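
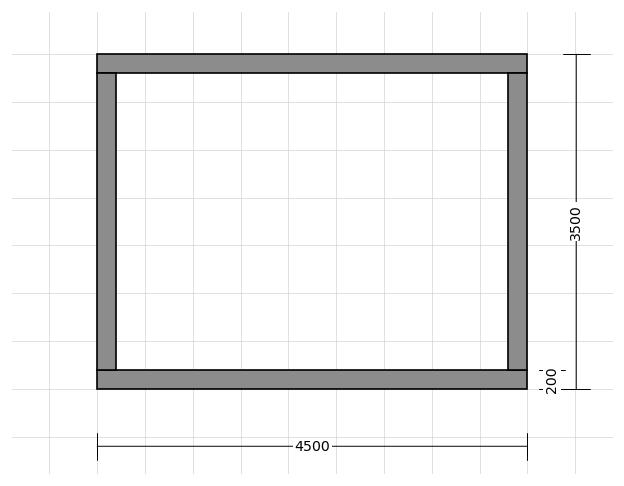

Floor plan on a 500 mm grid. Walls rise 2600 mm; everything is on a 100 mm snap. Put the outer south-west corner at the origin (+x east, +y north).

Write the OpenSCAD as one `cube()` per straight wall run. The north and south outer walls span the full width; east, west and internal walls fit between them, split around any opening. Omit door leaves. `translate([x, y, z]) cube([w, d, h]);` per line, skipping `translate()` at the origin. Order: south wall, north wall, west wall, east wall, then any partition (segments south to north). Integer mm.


cube([4500, 200, 2600]);
translate([0, 3300, 0]) cube([4500, 200, 2600]);
translate([0, 200, 0]) cube([200, 3100, 2600]);
translate([4300, 200, 0]) cube([200, 3100, 2600]);


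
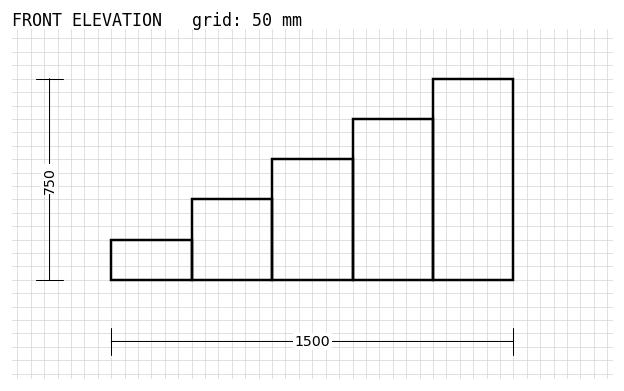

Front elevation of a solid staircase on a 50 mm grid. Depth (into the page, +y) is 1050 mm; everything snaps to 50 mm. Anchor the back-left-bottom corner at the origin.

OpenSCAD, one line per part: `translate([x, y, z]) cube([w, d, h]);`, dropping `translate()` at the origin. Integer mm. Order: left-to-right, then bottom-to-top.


cube([300, 1050, 150]);
translate([300, 0, 0]) cube([300, 1050, 300]);
translate([600, 0, 0]) cube([300, 1050, 450]);
translate([900, 0, 0]) cube([300, 1050, 600]);
translate([1200, 0, 0]) cube([300, 1050, 750]);


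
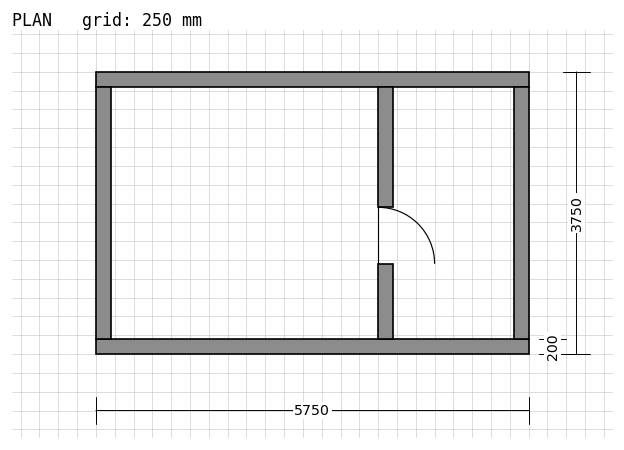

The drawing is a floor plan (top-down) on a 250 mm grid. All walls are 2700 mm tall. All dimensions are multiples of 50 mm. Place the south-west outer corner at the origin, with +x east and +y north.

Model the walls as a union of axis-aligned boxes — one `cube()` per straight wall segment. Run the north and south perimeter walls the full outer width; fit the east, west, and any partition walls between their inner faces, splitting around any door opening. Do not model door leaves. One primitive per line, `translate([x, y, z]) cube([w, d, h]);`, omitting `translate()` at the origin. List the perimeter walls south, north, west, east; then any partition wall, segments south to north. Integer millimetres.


cube([5750, 200, 2700]);
translate([0, 3550, 0]) cube([5750, 200, 2700]);
translate([0, 200, 0]) cube([200, 3350, 2700]);
translate([5550, 200, 0]) cube([200, 3350, 2700]);
translate([3750, 200, 0]) cube([200, 1000, 2700]);
translate([3750, 1950, 0]) cube([200, 1600, 2700]);


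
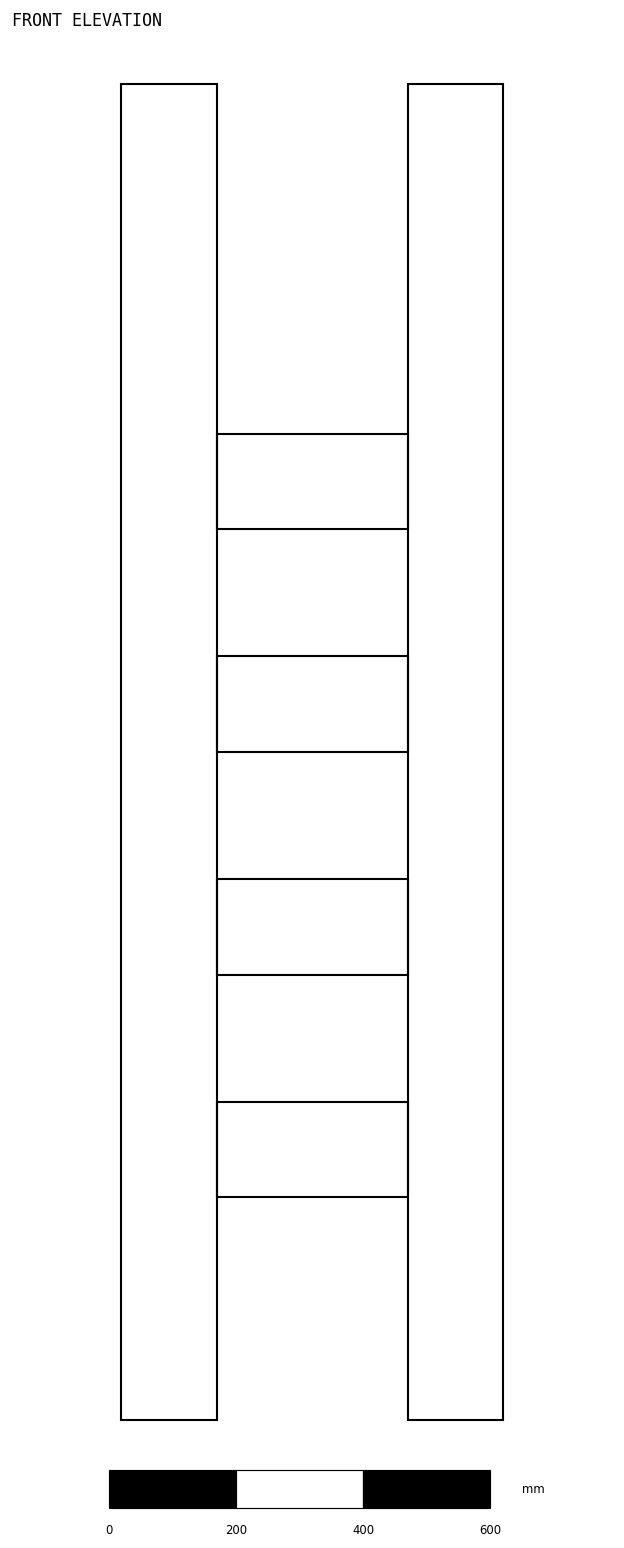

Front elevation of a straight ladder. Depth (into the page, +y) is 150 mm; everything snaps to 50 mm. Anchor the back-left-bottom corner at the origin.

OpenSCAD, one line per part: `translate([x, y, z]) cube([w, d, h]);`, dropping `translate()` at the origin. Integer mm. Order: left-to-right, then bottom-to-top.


cube([150, 150, 2100]);
translate([150, 0, 350]) cube([300, 150, 150]);
translate([150, 0, 700]) cube([300, 150, 150]);
translate([150, 0, 1050]) cube([300, 150, 150]);
translate([150, 0, 1400]) cube([300, 150, 150]);
translate([450, 0, 0]) cube([150, 150, 2100]);


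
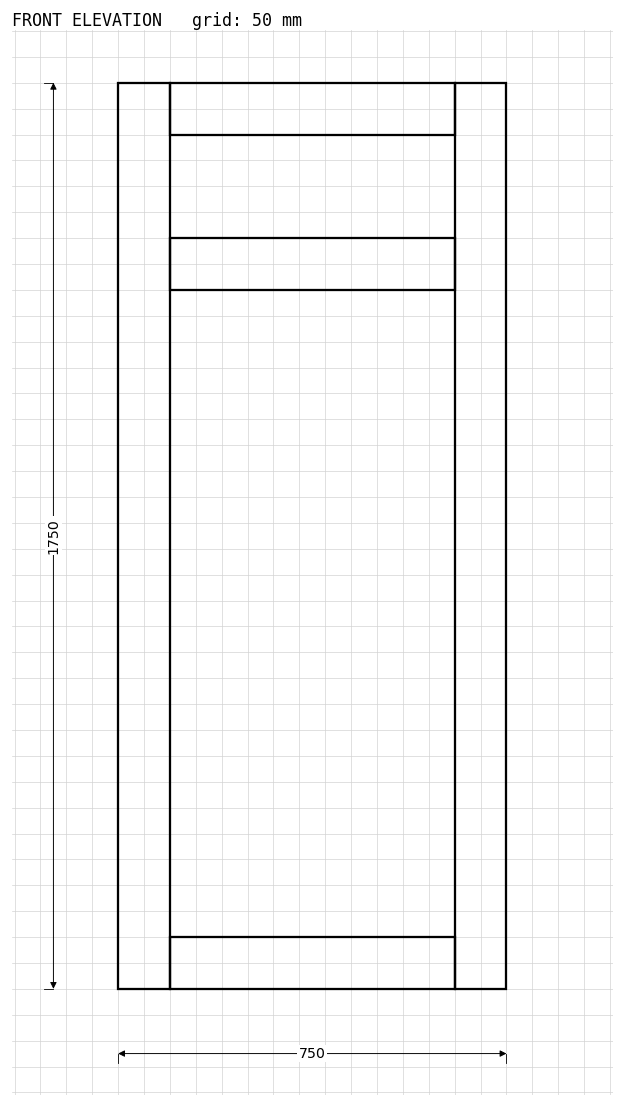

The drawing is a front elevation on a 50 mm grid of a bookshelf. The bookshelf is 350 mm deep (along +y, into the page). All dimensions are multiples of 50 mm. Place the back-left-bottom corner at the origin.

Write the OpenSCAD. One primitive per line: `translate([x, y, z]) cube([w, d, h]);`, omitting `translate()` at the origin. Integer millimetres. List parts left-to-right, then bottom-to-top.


cube([100, 350, 1750]);
translate([100, 0, 0]) cube([550, 350, 100]);
translate([100, 0, 1350]) cube([550, 350, 100]);
translate([100, 0, 1650]) cube([550, 350, 100]);
translate([650, 0, 0]) cube([100, 350, 1750]);


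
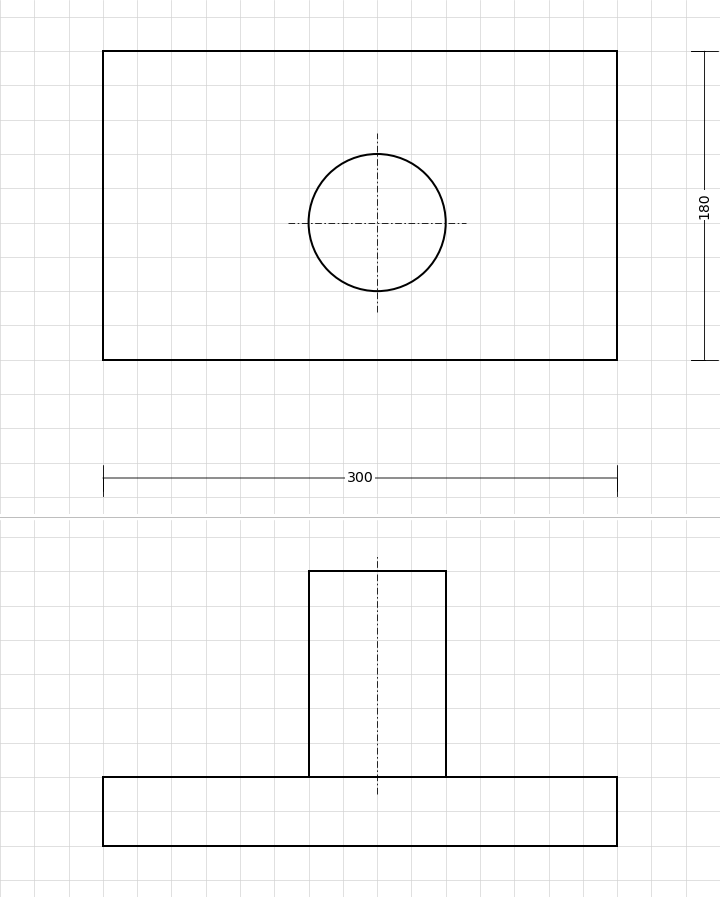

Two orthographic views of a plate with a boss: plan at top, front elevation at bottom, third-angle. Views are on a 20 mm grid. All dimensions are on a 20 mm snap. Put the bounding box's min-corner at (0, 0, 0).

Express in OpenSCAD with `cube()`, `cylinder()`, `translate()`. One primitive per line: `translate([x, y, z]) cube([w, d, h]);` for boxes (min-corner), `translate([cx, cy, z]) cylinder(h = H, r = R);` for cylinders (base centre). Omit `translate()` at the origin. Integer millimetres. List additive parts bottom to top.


cube([300, 180, 40]);
translate([160, 80, 40]) cylinder(h = 120, r = 40);


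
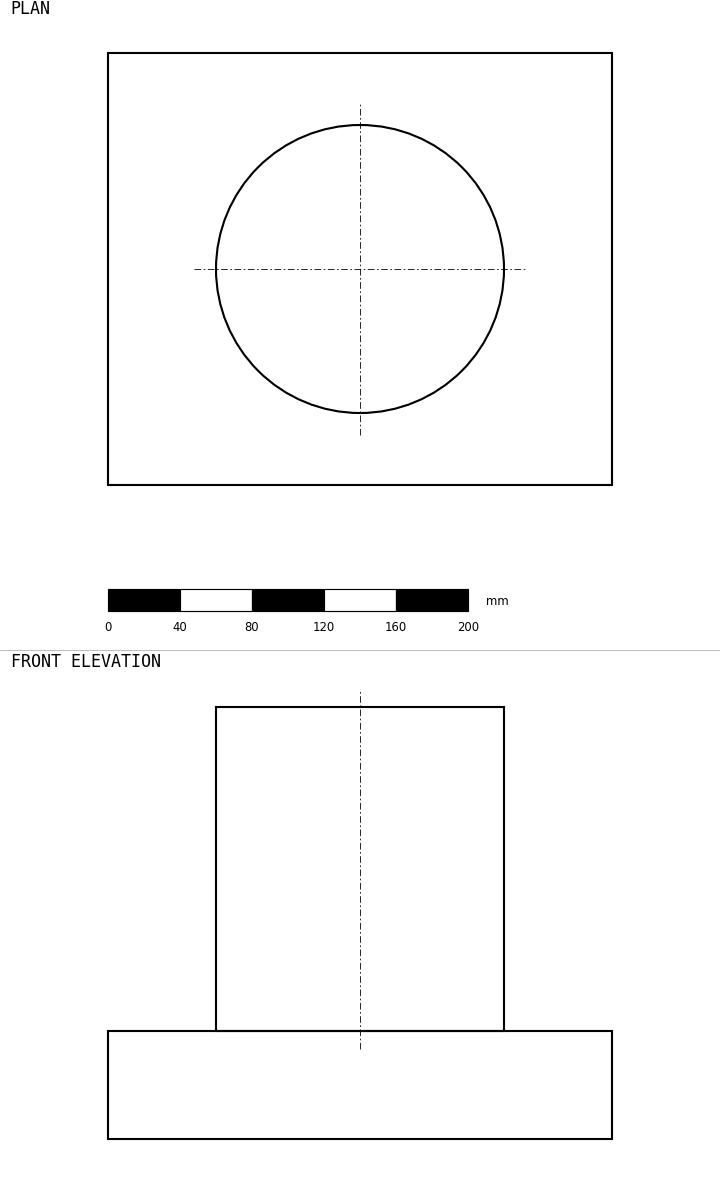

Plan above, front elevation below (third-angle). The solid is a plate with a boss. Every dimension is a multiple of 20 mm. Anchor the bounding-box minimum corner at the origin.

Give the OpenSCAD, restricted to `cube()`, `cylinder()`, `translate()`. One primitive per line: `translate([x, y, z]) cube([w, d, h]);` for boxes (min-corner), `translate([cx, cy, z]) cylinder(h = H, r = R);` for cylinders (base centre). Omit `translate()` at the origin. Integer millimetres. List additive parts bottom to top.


cube([280, 240, 60]);
translate([140, 120, 60]) cylinder(h = 180, r = 80);


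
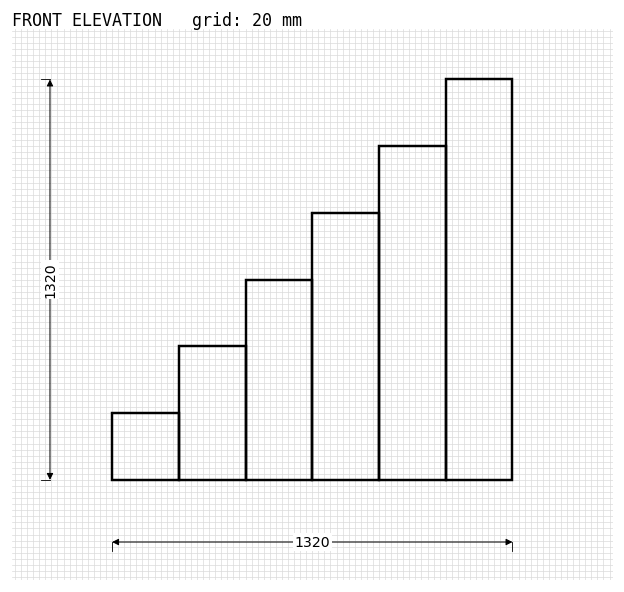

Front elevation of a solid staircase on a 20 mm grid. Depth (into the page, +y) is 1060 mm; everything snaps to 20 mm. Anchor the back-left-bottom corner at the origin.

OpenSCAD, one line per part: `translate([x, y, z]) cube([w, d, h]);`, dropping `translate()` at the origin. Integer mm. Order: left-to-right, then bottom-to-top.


cube([220, 1060, 220]);
translate([220, 0, 0]) cube([220, 1060, 440]);
translate([440, 0, 0]) cube([220, 1060, 660]);
translate([660, 0, 0]) cube([220, 1060, 880]);
translate([880, 0, 0]) cube([220, 1060, 1100]);
translate([1100, 0, 0]) cube([220, 1060, 1320]);


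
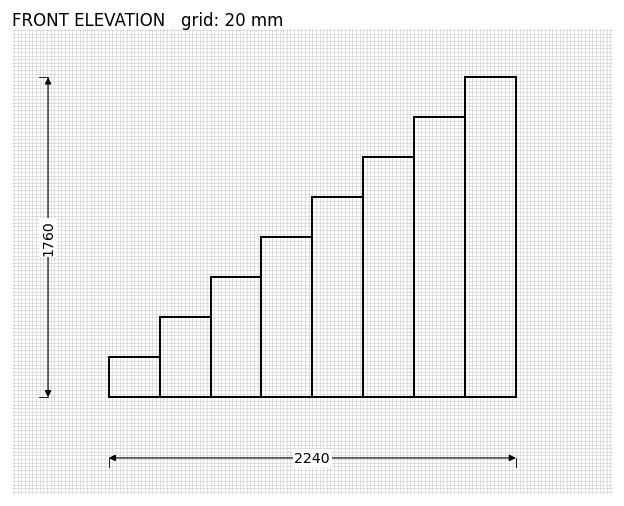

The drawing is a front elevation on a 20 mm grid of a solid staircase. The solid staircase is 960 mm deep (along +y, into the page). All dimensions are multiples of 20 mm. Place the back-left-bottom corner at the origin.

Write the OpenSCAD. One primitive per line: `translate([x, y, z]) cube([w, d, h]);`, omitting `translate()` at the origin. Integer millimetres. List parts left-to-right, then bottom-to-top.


cube([280, 960, 220]);
translate([280, 0, 0]) cube([280, 960, 440]);
translate([560, 0, 0]) cube([280, 960, 660]);
translate([840, 0, 0]) cube([280, 960, 880]);
translate([1120, 0, 0]) cube([280, 960, 1100]);
translate([1400, 0, 0]) cube([280, 960, 1320]);
translate([1680, 0, 0]) cube([280, 960, 1540]);
translate([1960, 0, 0]) cube([280, 960, 1760]);


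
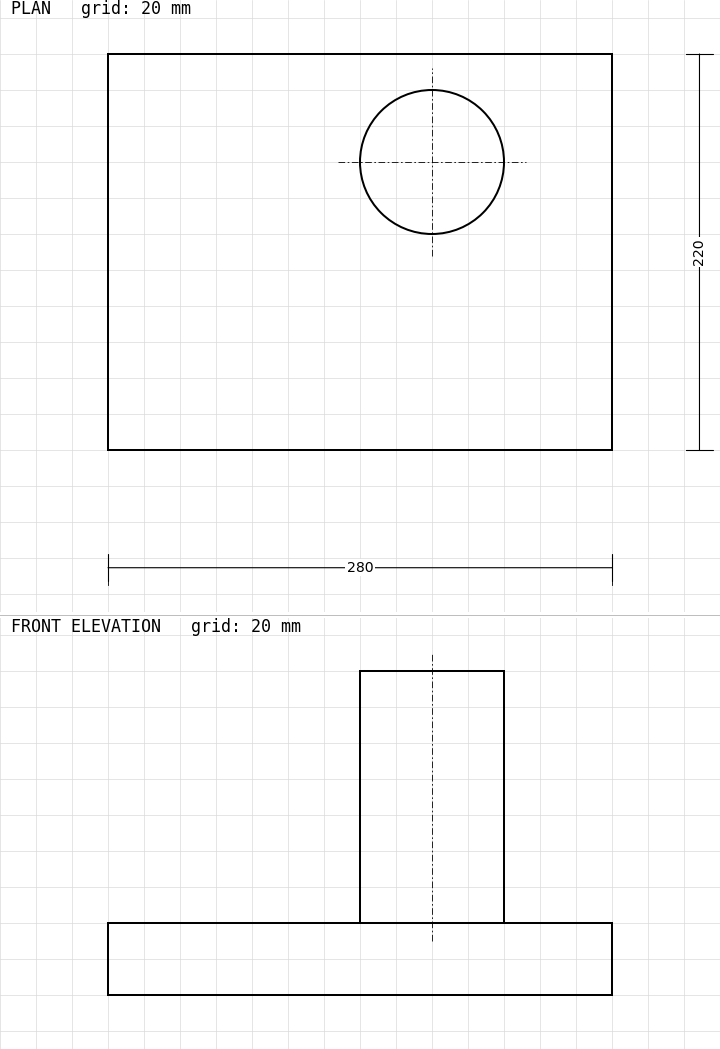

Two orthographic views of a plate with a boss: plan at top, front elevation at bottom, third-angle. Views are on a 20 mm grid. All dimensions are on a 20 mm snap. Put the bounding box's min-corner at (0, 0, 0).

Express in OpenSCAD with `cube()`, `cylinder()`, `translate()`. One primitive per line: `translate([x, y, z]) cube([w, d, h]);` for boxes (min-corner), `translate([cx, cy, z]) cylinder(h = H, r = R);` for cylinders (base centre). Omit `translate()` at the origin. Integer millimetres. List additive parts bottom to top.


cube([280, 220, 40]);
translate([180, 160, 40]) cylinder(h = 140, r = 40);


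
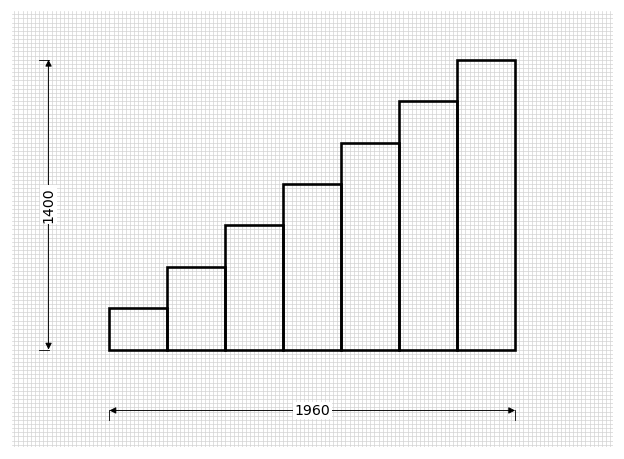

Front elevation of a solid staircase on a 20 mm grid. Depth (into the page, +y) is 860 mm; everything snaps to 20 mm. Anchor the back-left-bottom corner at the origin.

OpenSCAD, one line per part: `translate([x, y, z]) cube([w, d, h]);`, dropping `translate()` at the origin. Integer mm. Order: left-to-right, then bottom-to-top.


cube([280, 860, 200]);
translate([280, 0, 0]) cube([280, 860, 400]);
translate([560, 0, 0]) cube([280, 860, 600]);
translate([840, 0, 0]) cube([280, 860, 800]);
translate([1120, 0, 0]) cube([280, 860, 1000]);
translate([1400, 0, 0]) cube([280, 860, 1200]);
translate([1680, 0, 0]) cube([280, 860, 1400]);


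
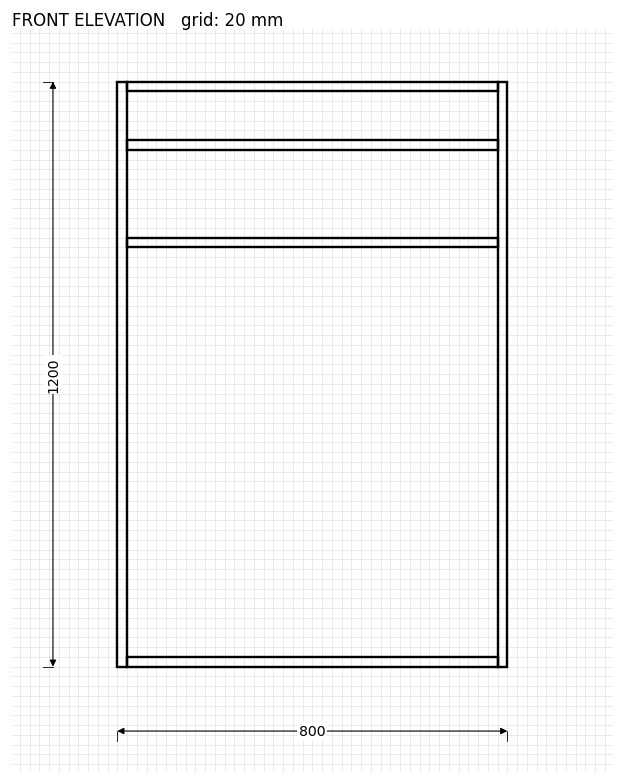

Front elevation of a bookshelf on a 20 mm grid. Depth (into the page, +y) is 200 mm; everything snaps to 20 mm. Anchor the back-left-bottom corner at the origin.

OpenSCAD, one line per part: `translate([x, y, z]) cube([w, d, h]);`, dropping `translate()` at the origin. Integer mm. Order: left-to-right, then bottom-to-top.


cube([20, 200, 1200]);
translate([20, 0, 0]) cube([760, 200, 20]);
translate([20, 0, 860]) cube([760, 200, 20]);
translate([20, 0, 1060]) cube([760, 200, 20]);
translate([20, 0, 1180]) cube([760, 200, 20]);
translate([780, 0, 0]) cube([20, 200, 1200]);


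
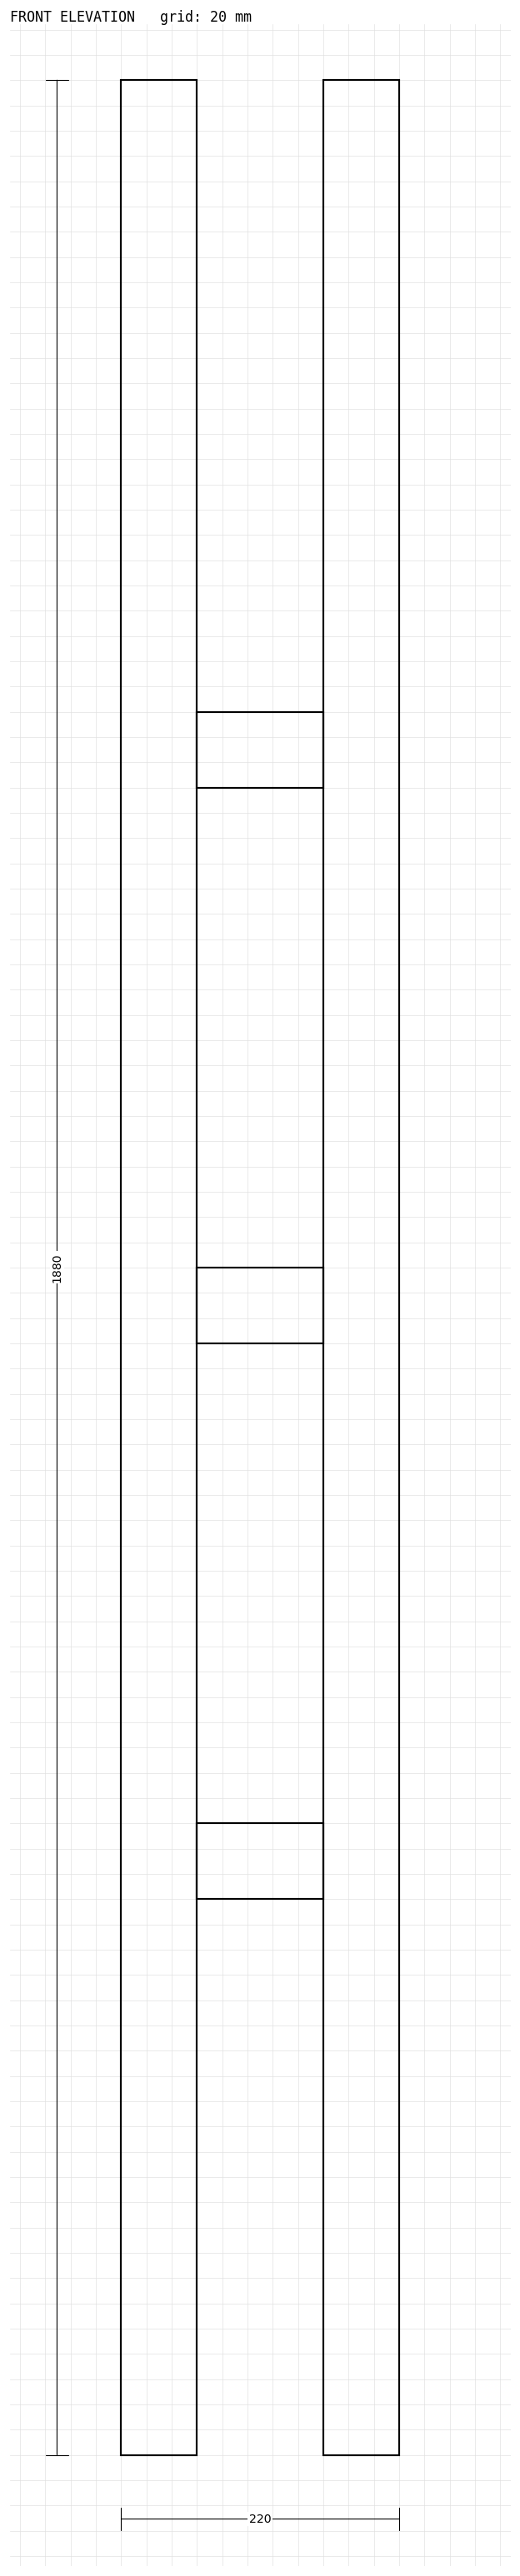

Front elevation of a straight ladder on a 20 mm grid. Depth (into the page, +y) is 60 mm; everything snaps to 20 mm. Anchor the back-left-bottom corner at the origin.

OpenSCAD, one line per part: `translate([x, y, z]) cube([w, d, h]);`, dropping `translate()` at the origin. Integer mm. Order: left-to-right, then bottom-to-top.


cube([60, 60, 1880]);
translate([60, 0, 440]) cube([100, 60, 60]);
translate([60, 0, 880]) cube([100, 60, 60]);
translate([60, 0, 1320]) cube([100, 60, 60]);
translate([160, 0, 0]) cube([60, 60, 1880]);


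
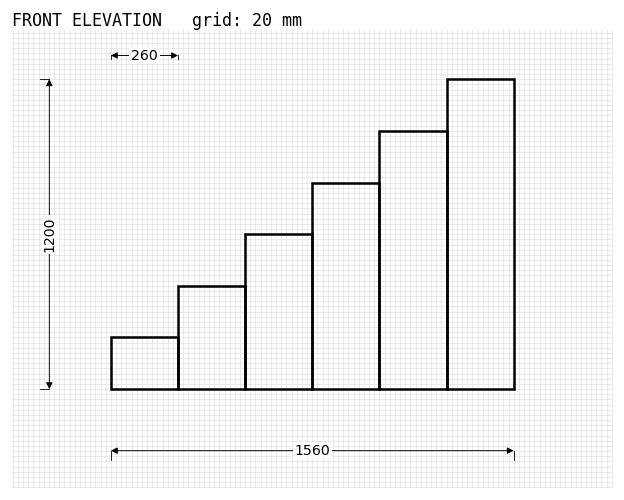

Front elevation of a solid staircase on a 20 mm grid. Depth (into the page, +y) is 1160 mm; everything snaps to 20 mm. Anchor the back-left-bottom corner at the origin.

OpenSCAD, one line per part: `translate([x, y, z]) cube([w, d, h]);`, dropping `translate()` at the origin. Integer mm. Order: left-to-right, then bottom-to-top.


cube([260, 1160, 200]);
translate([260, 0, 0]) cube([260, 1160, 400]);
translate([520, 0, 0]) cube([260, 1160, 600]);
translate([780, 0, 0]) cube([260, 1160, 800]);
translate([1040, 0, 0]) cube([260, 1160, 1000]);
translate([1300, 0, 0]) cube([260, 1160, 1200]);


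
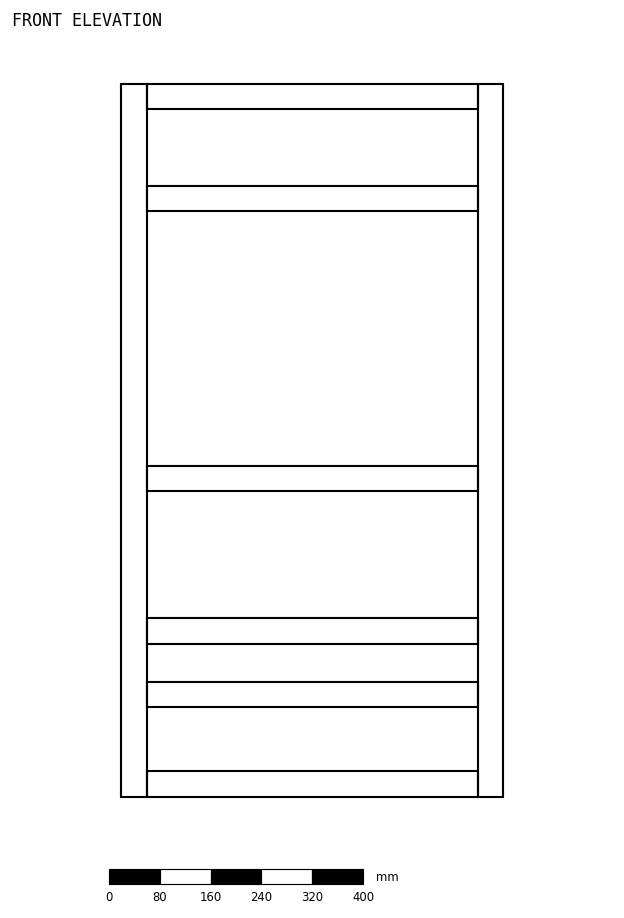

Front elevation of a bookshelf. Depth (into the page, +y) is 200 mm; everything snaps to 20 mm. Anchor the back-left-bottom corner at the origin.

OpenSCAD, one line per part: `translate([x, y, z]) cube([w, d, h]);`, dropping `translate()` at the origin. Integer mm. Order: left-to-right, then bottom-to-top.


cube([40, 200, 1120]);
translate([40, 0, 0]) cube([520, 200, 40]);
translate([40, 0, 140]) cube([520, 200, 40]);
translate([40, 0, 240]) cube([520, 200, 40]);
translate([40, 0, 480]) cube([520, 200, 40]);
translate([40, 0, 920]) cube([520, 200, 40]);
translate([40, 0, 1080]) cube([520, 200, 40]);
translate([560, 0, 0]) cube([40, 200, 1120]);


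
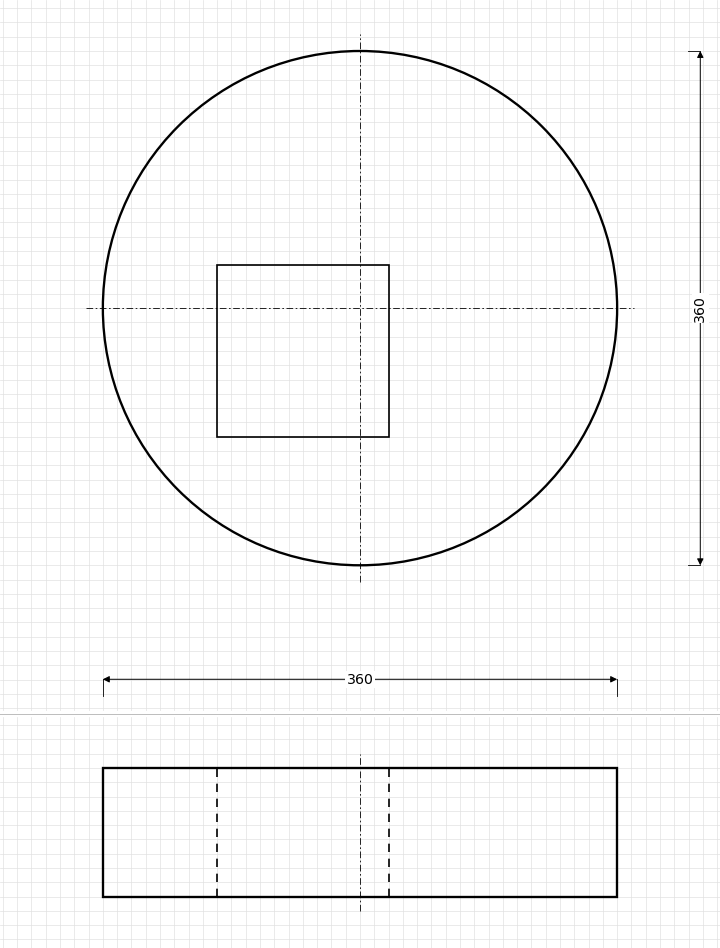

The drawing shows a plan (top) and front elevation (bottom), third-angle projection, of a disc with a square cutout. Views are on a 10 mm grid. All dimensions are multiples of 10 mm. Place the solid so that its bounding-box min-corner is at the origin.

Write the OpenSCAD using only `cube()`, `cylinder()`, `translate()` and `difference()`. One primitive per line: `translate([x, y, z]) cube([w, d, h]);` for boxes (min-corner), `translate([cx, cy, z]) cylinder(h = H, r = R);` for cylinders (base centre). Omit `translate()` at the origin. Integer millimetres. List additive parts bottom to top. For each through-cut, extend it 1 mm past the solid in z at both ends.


difference() {
  translate([180, 180, 0]) cylinder(h = 90, r = 180);
  translate([80, 90, -1]) cube([120, 120, 92]);
}


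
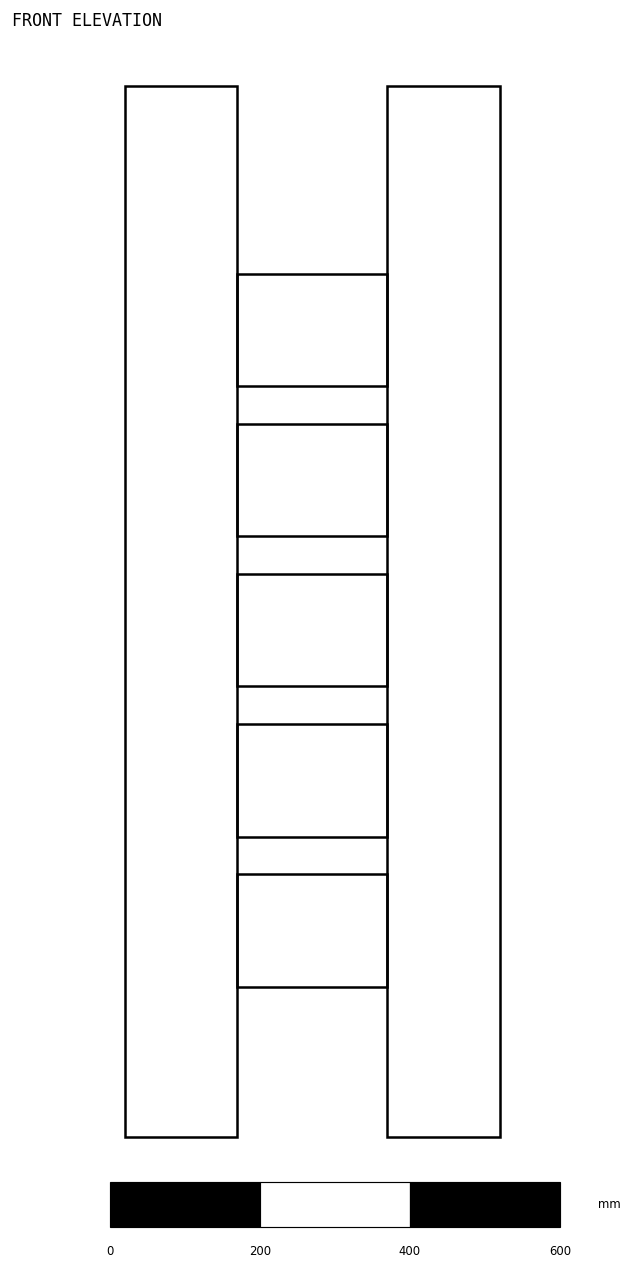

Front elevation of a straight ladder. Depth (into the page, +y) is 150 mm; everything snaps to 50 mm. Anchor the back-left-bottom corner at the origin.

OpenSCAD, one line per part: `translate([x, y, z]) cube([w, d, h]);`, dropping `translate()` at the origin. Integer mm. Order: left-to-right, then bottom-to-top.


cube([150, 150, 1400]);
translate([150, 0, 200]) cube([200, 150, 150]);
translate([150, 0, 400]) cube([200, 150, 150]);
translate([150, 0, 600]) cube([200, 150, 150]);
translate([150, 0, 800]) cube([200, 150, 150]);
translate([150, 0, 1000]) cube([200, 150, 150]);
translate([350, 0, 0]) cube([150, 150, 1400]);


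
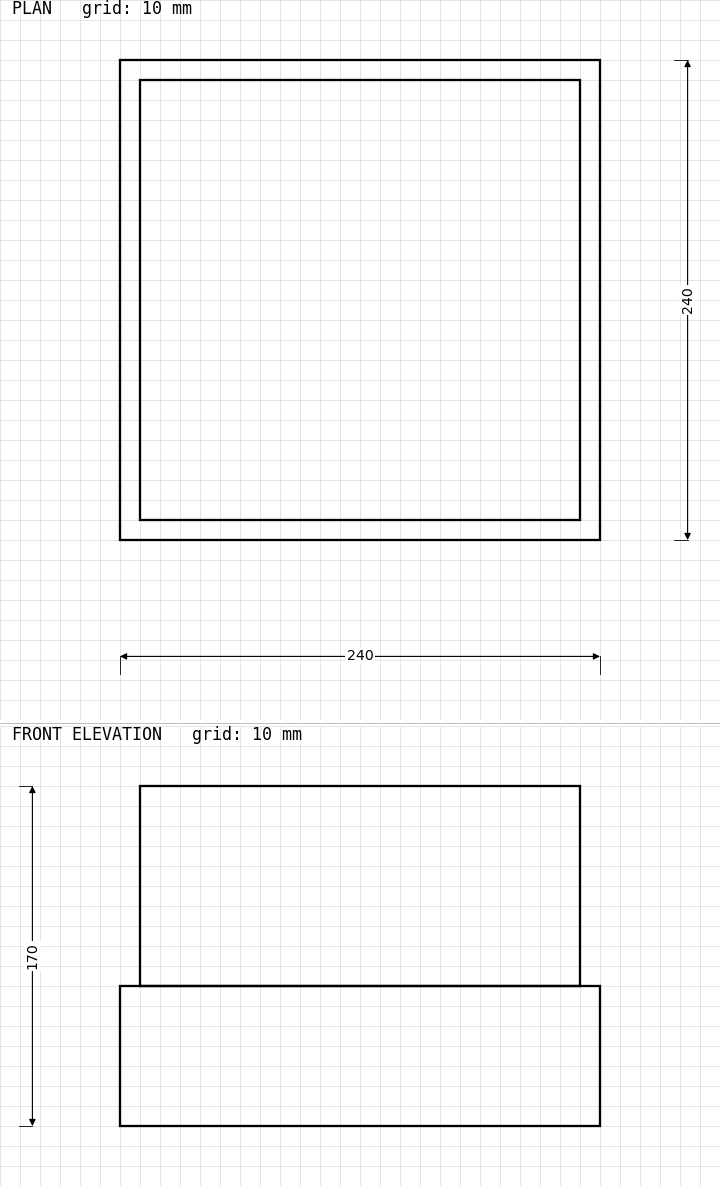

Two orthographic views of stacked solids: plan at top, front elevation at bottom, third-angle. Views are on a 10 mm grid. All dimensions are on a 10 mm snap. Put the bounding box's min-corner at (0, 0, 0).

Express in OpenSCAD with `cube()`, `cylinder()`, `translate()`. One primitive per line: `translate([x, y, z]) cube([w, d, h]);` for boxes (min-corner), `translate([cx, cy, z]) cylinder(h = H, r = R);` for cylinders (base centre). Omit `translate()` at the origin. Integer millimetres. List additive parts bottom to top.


cube([240, 240, 70]);
translate([10, 10, 70]) cube([220, 220, 100]);


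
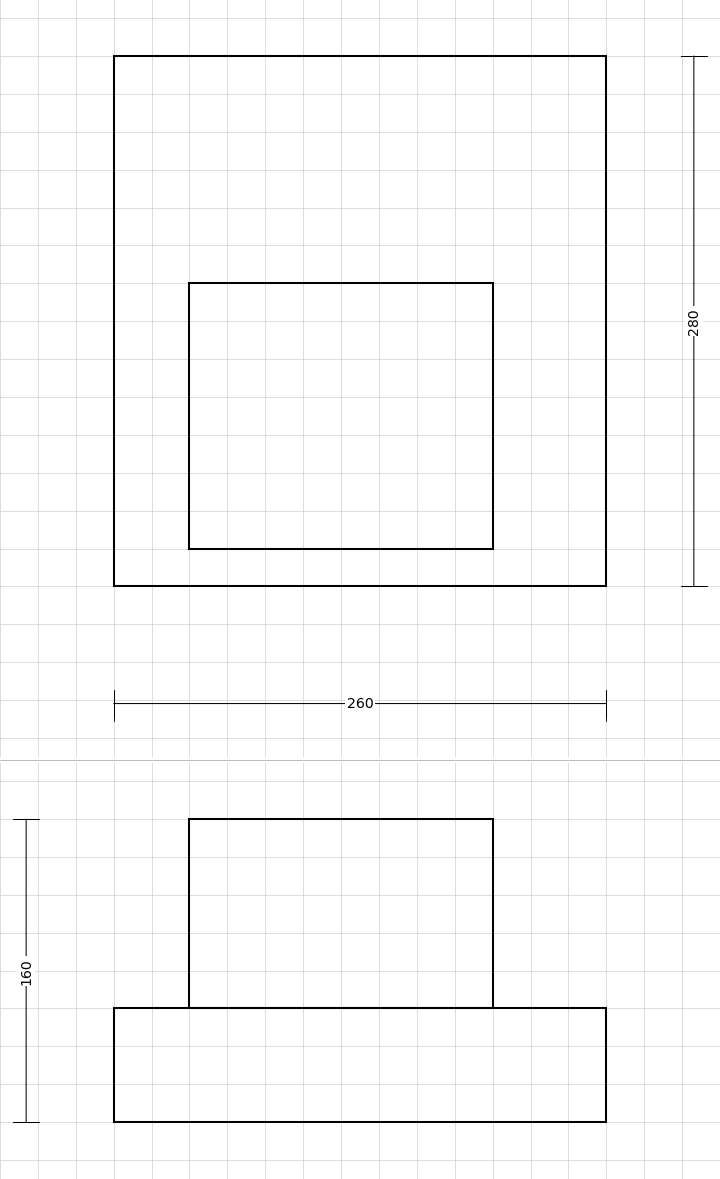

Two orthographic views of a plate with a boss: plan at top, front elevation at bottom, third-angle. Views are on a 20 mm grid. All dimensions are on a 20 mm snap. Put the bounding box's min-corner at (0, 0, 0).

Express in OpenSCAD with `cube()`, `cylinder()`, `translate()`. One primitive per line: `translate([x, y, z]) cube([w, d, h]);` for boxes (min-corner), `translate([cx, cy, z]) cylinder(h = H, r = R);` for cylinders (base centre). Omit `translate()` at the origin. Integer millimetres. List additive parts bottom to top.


cube([260, 280, 60]);
translate([40, 20, 60]) cube([160, 140, 100]);


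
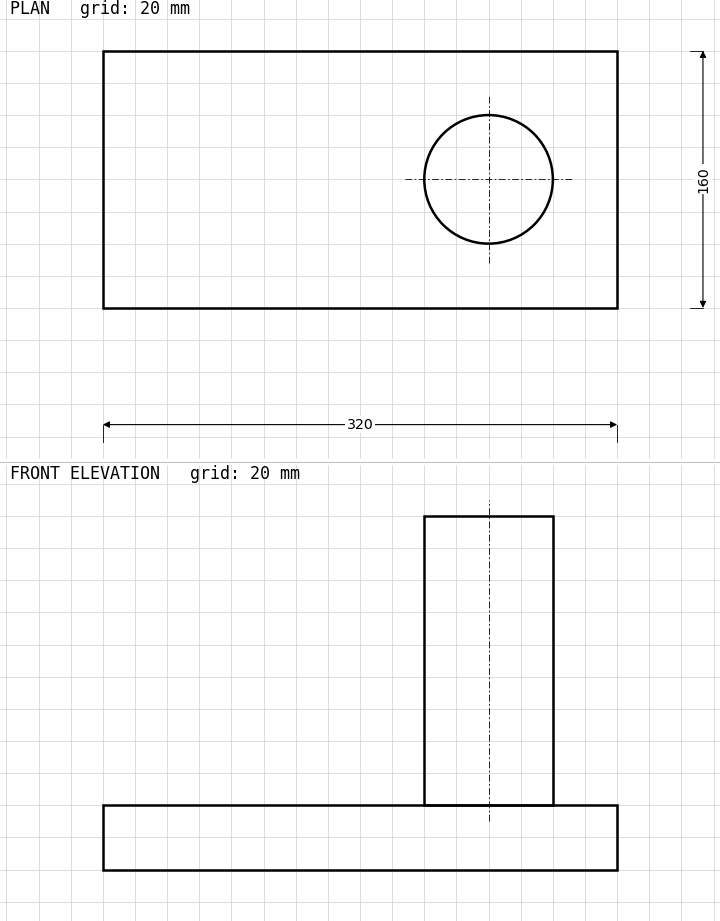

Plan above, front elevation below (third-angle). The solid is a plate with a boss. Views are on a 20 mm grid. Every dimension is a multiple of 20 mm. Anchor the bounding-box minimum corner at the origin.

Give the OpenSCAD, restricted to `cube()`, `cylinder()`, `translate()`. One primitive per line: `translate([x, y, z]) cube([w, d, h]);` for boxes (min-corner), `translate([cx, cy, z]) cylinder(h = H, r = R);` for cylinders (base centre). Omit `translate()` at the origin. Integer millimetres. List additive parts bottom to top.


cube([320, 160, 40]);
translate([240, 80, 40]) cylinder(h = 180, r = 40);


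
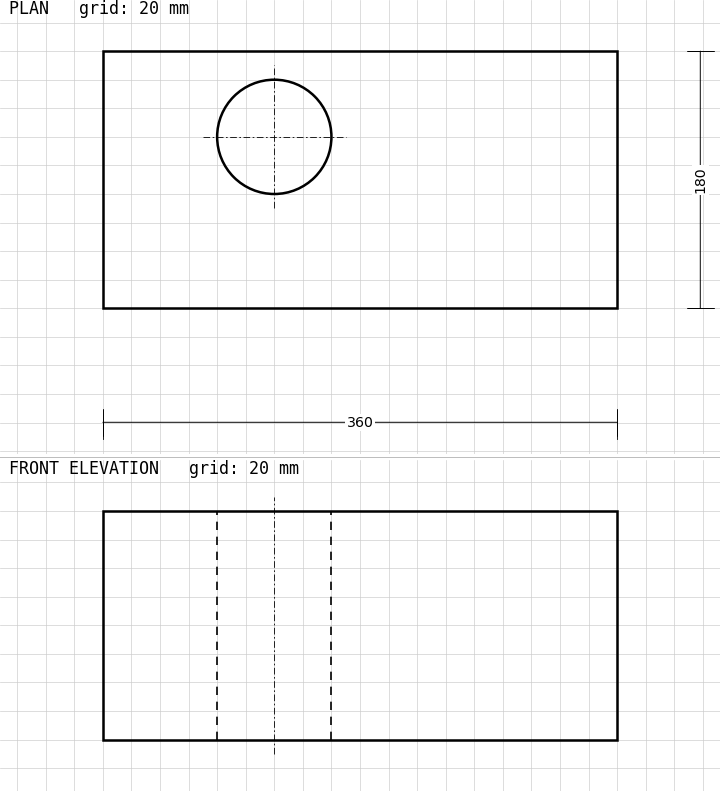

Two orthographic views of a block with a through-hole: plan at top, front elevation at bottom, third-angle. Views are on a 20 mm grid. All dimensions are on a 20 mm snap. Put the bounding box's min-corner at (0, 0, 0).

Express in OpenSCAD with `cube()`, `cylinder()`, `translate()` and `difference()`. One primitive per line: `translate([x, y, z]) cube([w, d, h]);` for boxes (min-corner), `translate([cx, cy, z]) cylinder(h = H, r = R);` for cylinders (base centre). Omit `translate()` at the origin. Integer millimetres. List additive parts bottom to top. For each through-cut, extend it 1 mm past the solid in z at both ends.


difference() {
  cube([360, 180, 160]);
  translate([120, 120, -1]) cylinder(h = 162, r = 40);
}


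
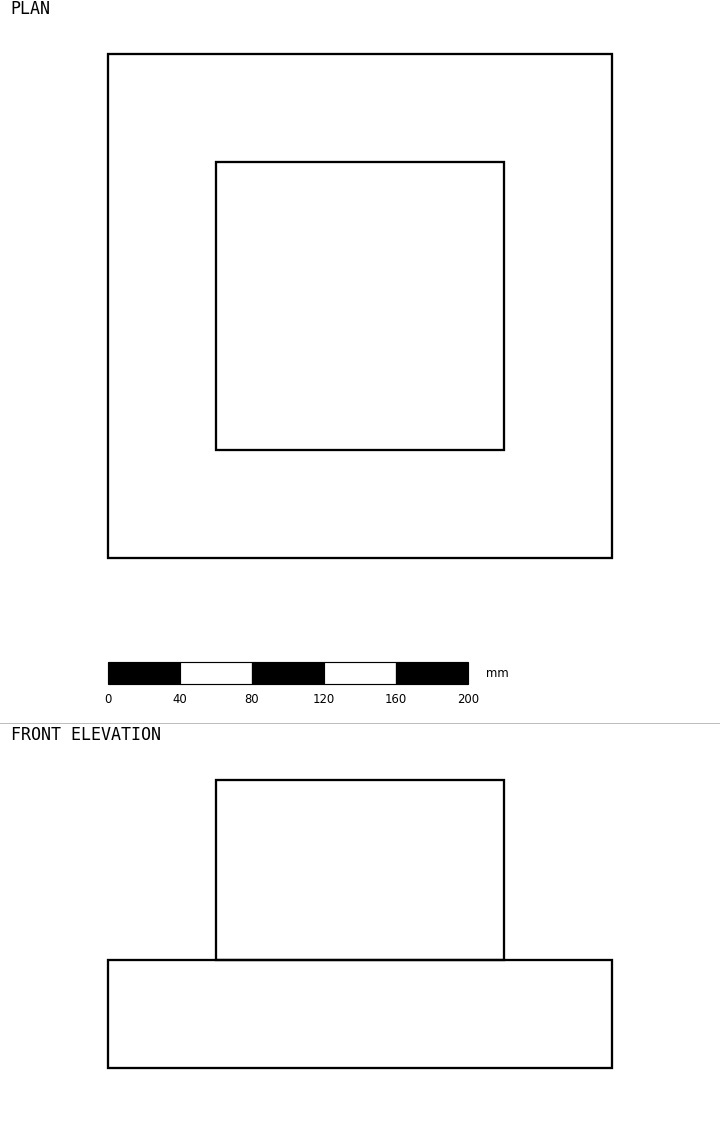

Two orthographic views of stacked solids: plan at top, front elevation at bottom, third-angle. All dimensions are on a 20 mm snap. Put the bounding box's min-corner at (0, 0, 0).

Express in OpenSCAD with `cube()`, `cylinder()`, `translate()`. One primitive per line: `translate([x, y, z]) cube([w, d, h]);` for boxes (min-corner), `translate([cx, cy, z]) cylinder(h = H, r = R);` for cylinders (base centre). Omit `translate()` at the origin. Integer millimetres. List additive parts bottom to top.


cube([280, 280, 60]);
translate([60, 60, 60]) cube([160, 160, 100]);


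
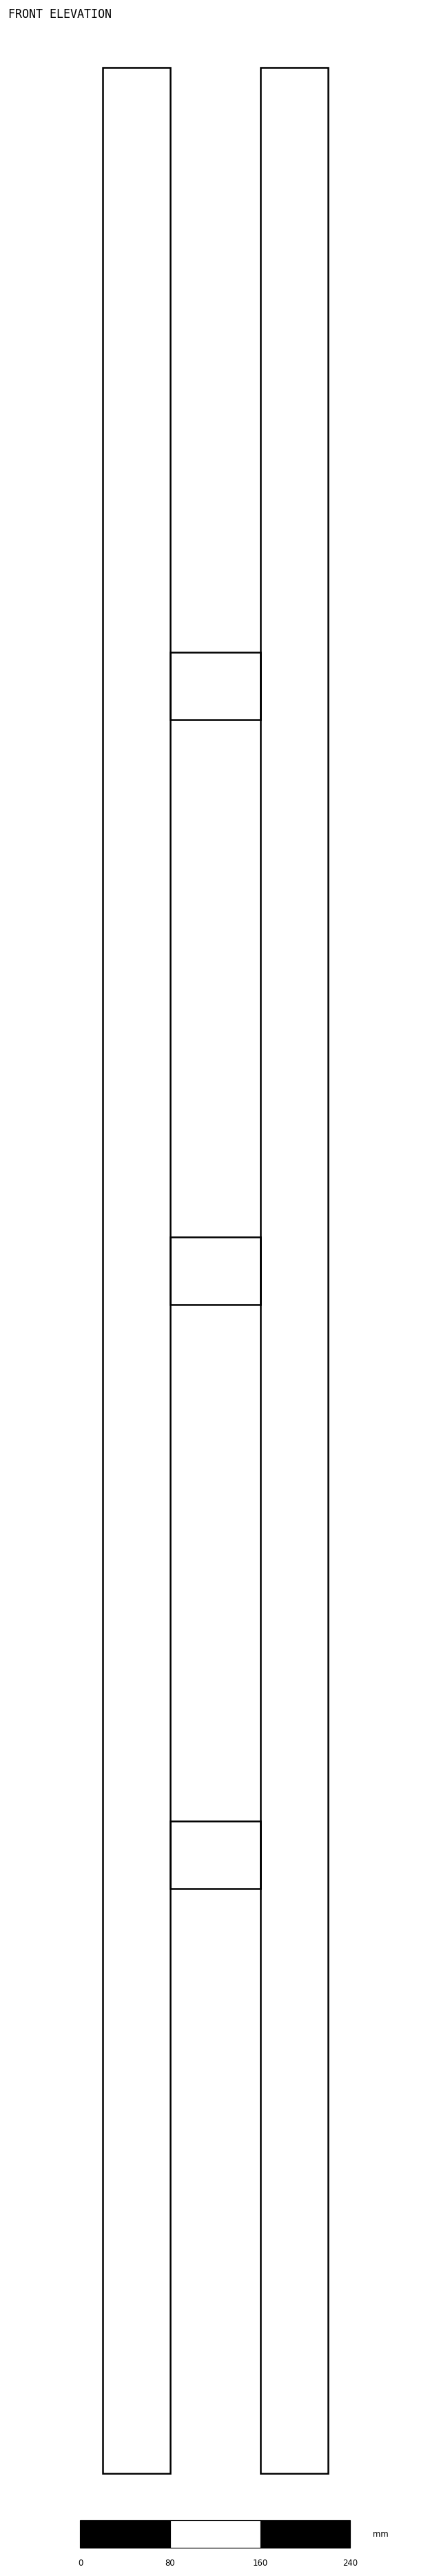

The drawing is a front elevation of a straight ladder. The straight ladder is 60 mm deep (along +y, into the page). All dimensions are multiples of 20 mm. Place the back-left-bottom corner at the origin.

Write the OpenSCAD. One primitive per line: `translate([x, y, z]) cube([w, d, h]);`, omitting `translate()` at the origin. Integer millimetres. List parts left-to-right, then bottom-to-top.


cube([60, 60, 2140]);
translate([60, 0, 520]) cube([80, 60, 60]);
translate([60, 0, 1040]) cube([80, 60, 60]);
translate([60, 0, 1560]) cube([80, 60, 60]);
translate([140, 0, 0]) cube([60, 60, 2140]);


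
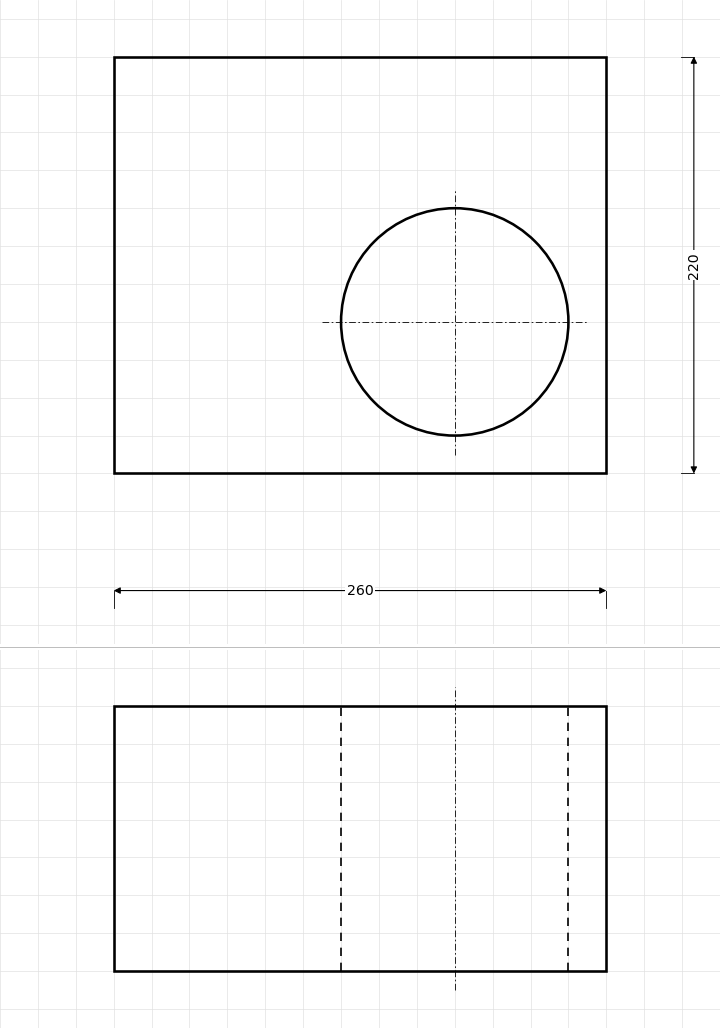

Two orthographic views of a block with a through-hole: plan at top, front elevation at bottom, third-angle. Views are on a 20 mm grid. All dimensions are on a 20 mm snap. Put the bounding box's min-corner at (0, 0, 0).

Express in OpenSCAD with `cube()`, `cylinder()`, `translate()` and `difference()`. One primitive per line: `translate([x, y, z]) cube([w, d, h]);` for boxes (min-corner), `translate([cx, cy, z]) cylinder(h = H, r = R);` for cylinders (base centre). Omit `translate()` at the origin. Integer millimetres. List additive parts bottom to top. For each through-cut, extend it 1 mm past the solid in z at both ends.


difference() {
  cube([260, 220, 140]);
  translate([180, 80, -1]) cylinder(h = 142, r = 60);
}


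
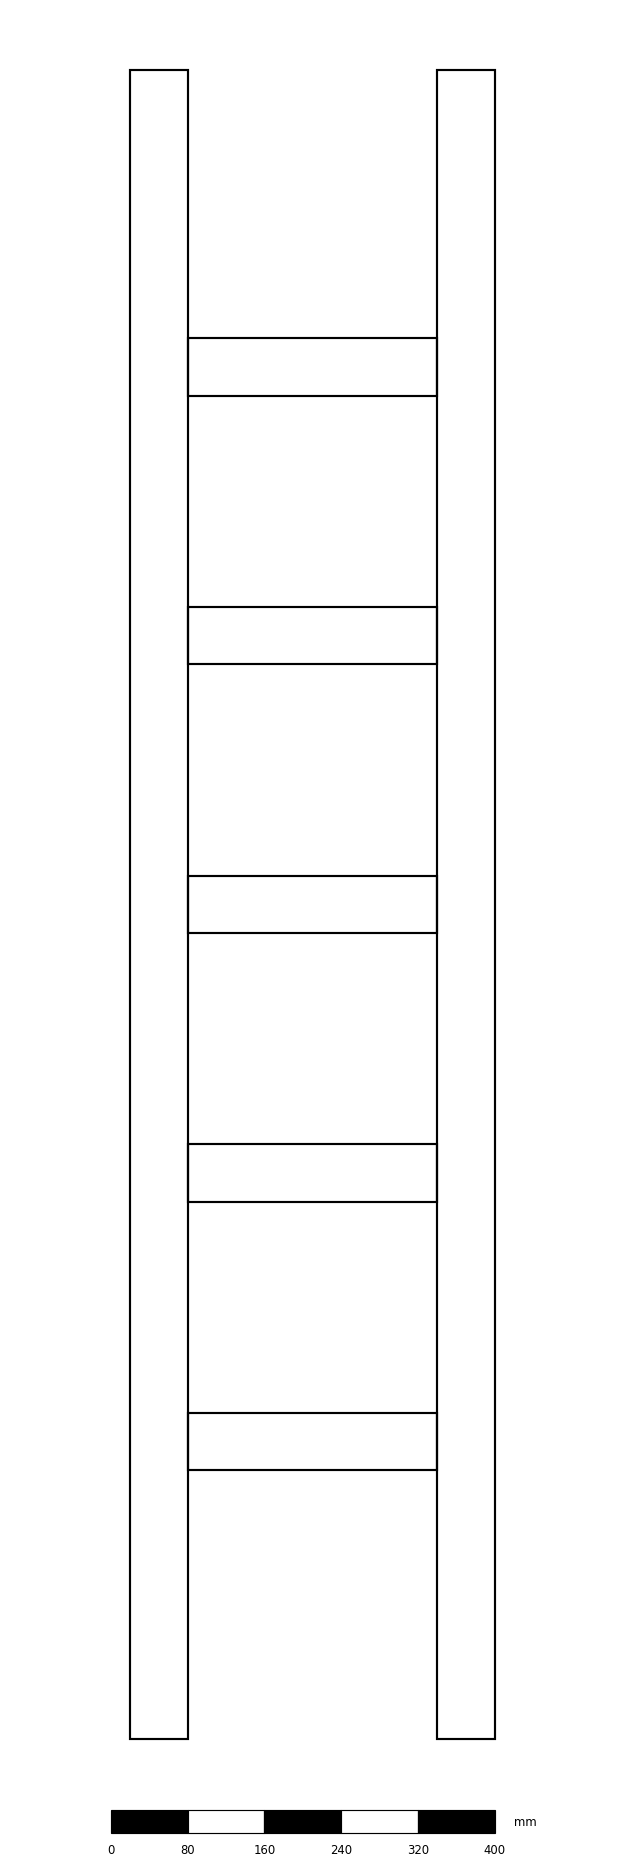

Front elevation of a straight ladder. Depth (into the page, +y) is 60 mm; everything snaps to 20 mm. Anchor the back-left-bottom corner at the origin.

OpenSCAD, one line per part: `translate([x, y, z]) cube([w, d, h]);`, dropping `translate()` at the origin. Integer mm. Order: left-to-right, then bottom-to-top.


cube([60, 60, 1740]);
translate([60, 0, 280]) cube([260, 60, 60]);
translate([60, 0, 560]) cube([260, 60, 60]);
translate([60, 0, 840]) cube([260, 60, 60]);
translate([60, 0, 1120]) cube([260, 60, 60]);
translate([60, 0, 1400]) cube([260, 60, 60]);
translate([320, 0, 0]) cube([60, 60, 1740]);


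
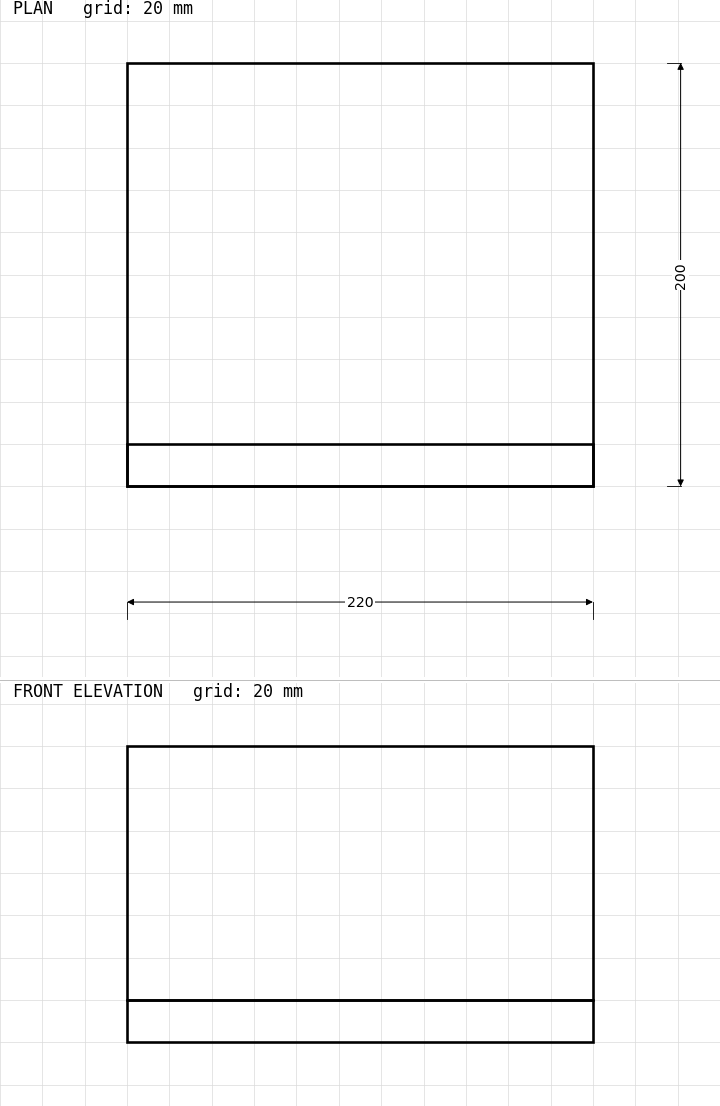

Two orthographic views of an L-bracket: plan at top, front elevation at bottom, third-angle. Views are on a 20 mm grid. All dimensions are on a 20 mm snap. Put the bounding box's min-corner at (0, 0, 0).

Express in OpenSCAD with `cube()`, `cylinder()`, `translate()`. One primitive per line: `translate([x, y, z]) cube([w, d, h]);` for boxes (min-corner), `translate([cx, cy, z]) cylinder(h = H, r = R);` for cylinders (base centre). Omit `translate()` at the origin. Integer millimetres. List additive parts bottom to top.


cube([220, 200, 20]);
translate([0, 0, 20]) cube([220, 20, 120]);


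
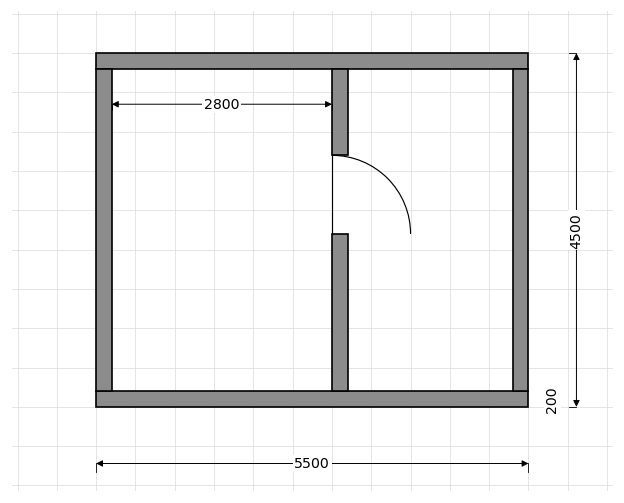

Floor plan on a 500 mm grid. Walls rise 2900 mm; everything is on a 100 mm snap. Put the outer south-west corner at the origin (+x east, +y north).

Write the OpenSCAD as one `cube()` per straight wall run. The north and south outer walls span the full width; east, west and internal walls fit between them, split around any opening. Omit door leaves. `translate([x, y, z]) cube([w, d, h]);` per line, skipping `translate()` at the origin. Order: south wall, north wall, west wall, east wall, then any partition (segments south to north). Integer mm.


cube([5500, 200, 2900]);
translate([0, 4300, 0]) cube([5500, 200, 2900]);
translate([0, 200, 0]) cube([200, 4100, 2900]);
translate([5300, 200, 0]) cube([200, 4100, 2900]);
translate([3000, 200, 0]) cube([200, 2000, 2900]);
translate([3000, 3200, 0]) cube([200, 1100, 2900]);


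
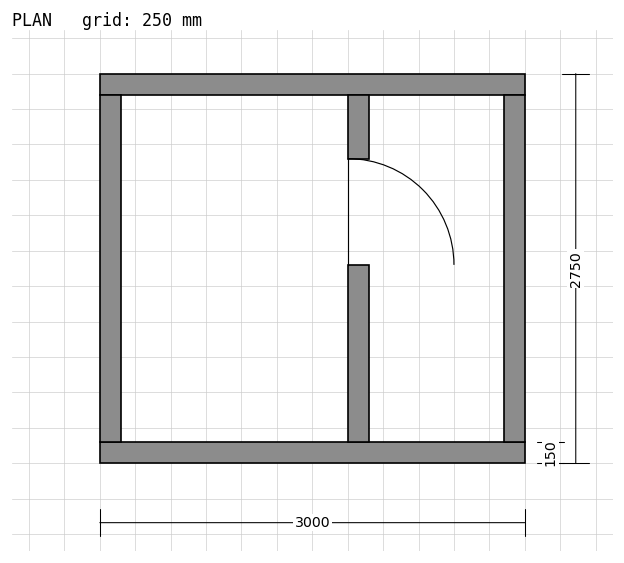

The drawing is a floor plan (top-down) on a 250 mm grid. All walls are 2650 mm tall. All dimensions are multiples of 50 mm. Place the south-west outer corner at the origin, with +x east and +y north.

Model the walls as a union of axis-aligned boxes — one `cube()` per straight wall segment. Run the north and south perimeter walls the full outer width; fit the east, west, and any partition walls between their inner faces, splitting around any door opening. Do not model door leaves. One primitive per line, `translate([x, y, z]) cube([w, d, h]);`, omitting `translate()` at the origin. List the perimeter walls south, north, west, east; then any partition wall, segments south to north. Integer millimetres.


cube([3000, 150, 2650]);
translate([0, 2600, 0]) cube([3000, 150, 2650]);
translate([0, 150, 0]) cube([150, 2450, 2650]);
translate([2850, 150, 0]) cube([150, 2450, 2650]);
translate([1750, 150, 0]) cube([150, 1250, 2650]);
translate([1750, 2150, 0]) cube([150, 450, 2650]);


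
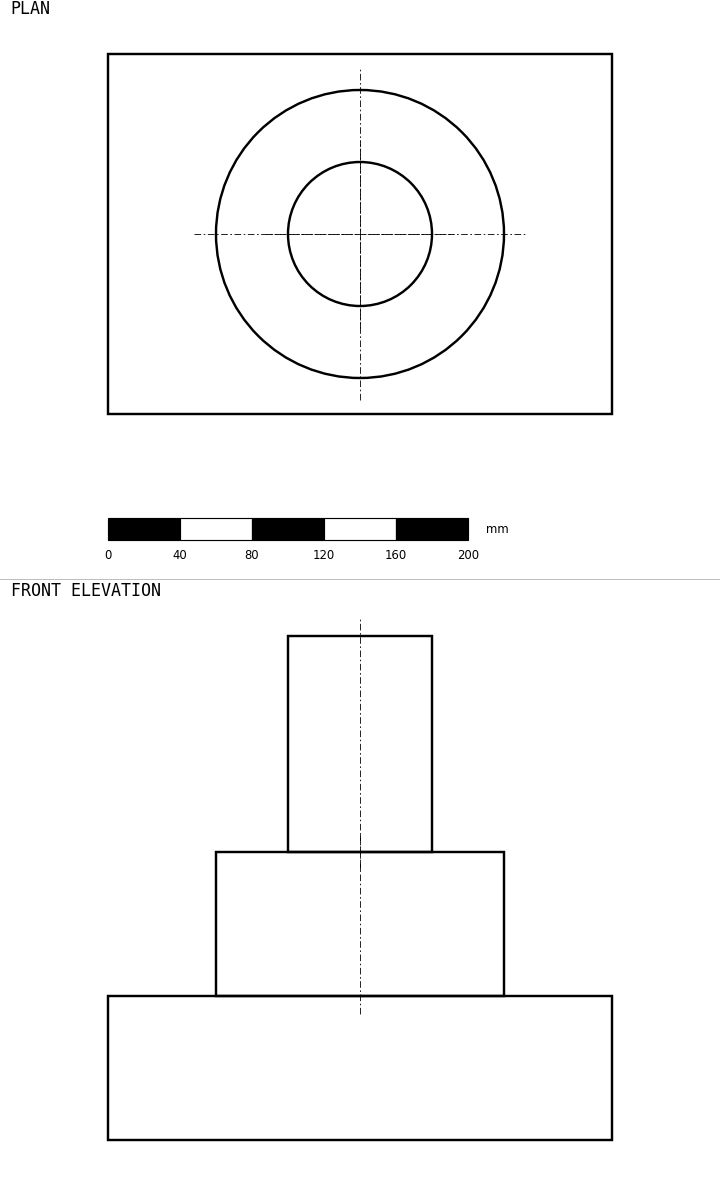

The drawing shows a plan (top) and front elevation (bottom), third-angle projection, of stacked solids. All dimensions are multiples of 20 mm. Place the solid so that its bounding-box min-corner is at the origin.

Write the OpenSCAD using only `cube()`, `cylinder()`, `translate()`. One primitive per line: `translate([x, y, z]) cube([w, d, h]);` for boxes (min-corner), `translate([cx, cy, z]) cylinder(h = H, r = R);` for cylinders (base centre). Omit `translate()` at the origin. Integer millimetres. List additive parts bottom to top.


cube([280, 200, 80]);
translate([140, 100, 80]) cylinder(h = 80, r = 80);
translate([140, 100, 160]) cylinder(h = 120, r = 40);


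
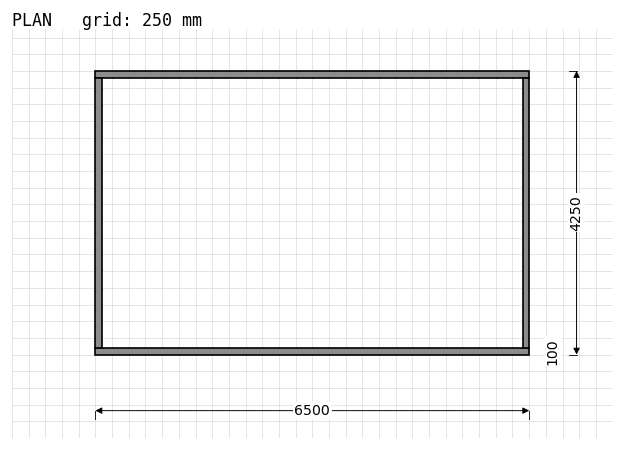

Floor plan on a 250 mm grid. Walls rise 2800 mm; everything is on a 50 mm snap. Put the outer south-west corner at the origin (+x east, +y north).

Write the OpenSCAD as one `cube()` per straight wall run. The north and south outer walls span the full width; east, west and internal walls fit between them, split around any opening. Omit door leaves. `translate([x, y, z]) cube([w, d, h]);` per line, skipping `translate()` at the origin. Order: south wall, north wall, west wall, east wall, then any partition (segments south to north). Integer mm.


cube([6500, 100, 2800]);
translate([0, 4150, 0]) cube([6500, 100, 2800]);
translate([0, 100, 0]) cube([100, 4050, 2800]);
translate([6400, 100, 0]) cube([100, 4050, 2800]);


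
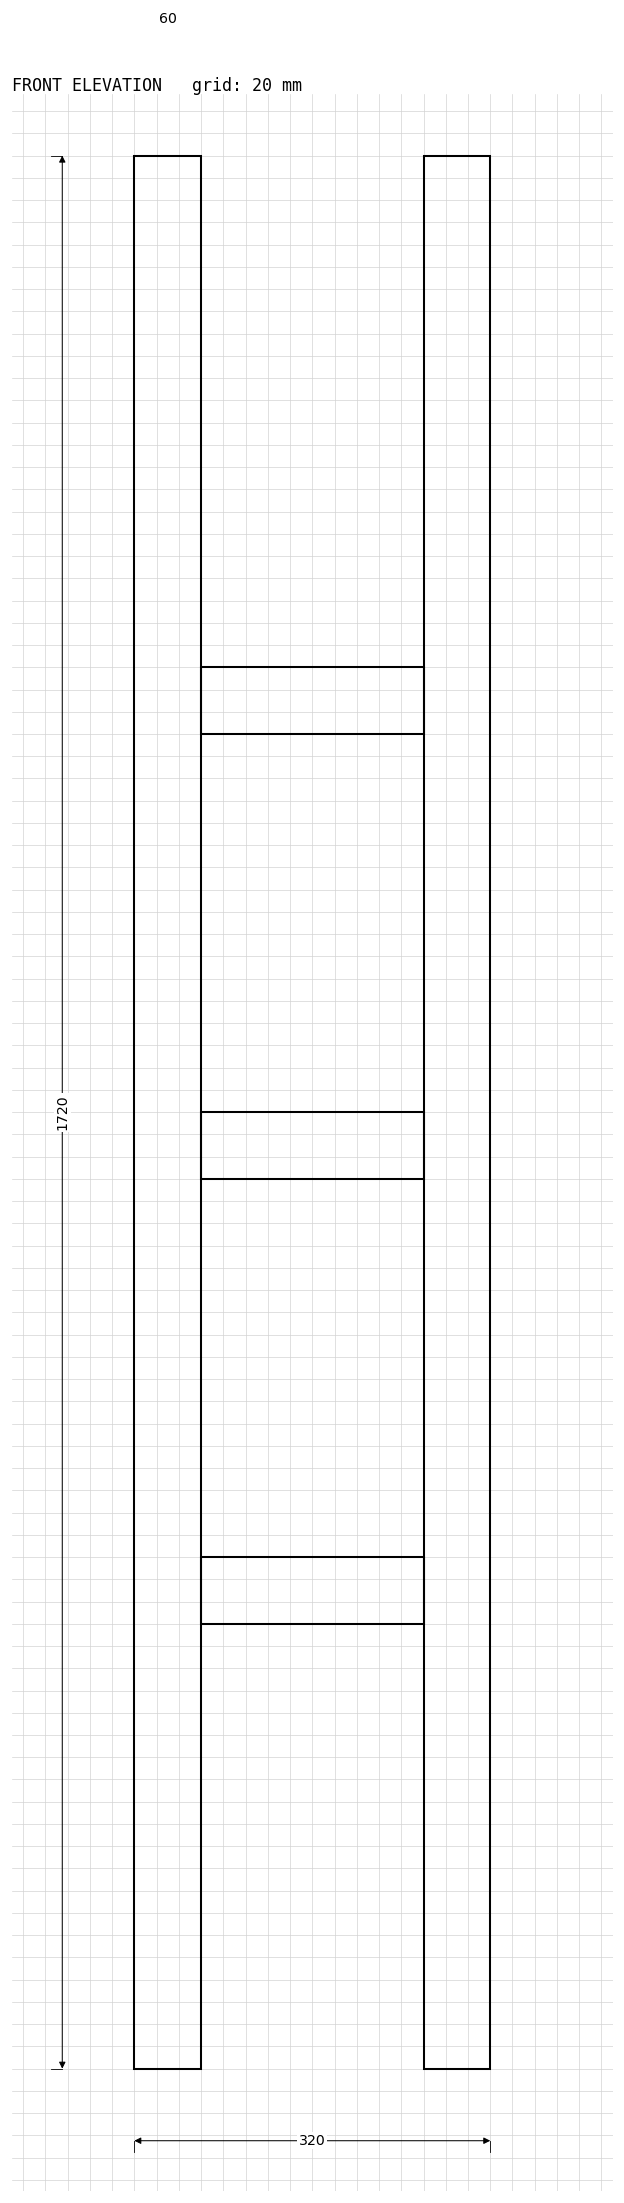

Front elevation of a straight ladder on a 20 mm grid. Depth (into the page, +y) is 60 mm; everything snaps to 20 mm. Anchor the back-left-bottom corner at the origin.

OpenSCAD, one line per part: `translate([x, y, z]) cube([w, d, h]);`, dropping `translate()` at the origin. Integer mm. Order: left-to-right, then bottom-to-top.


cube([60, 60, 1720]);
translate([60, 0, 400]) cube([200, 60, 60]);
translate([60, 0, 800]) cube([200, 60, 60]);
translate([60, 0, 1200]) cube([200, 60, 60]);
translate([260, 0, 0]) cube([60, 60, 1720]);


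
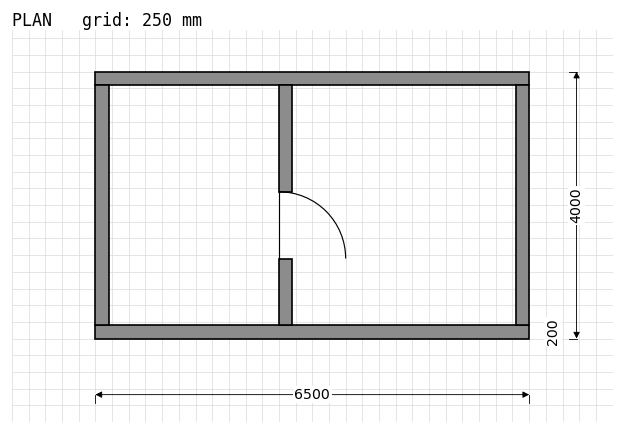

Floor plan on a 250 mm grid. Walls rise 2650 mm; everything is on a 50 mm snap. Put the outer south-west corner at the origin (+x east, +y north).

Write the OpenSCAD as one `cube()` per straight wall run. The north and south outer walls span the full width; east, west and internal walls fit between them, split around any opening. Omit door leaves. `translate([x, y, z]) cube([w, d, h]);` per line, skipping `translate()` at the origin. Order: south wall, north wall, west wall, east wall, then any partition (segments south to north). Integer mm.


cube([6500, 200, 2650]);
translate([0, 3800, 0]) cube([6500, 200, 2650]);
translate([0, 200, 0]) cube([200, 3600, 2650]);
translate([6300, 200, 0]) cube([200, 3600, 2650]);
translate([2750, 200, 0]) cube([200, 1000, 2650]);
translate([2750, 2200, 0]) cube([200, 1600, 2650]);


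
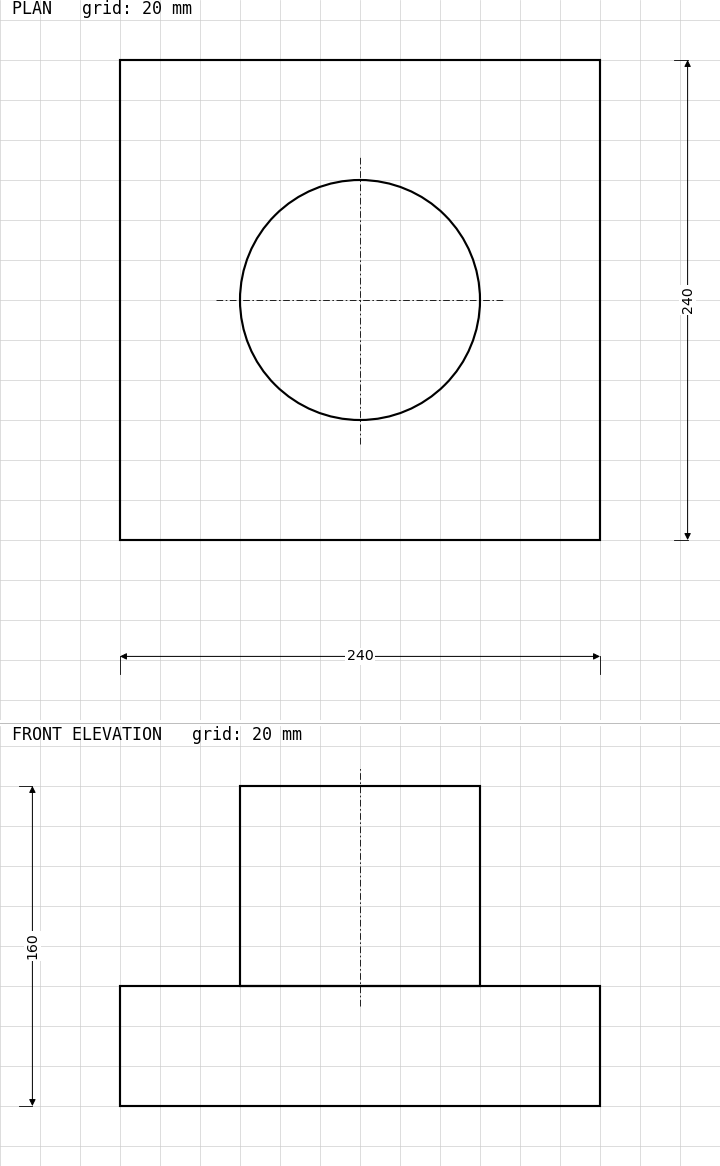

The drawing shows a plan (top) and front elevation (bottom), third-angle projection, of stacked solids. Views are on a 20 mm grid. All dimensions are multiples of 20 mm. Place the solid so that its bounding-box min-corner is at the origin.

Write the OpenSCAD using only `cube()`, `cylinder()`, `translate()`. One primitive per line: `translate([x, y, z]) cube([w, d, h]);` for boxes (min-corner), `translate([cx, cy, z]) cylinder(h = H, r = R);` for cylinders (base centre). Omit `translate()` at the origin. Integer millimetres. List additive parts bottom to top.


cube([240, 240, 60]);
translate([120, 120, 60]) cylinder(h = 100, r = 60);


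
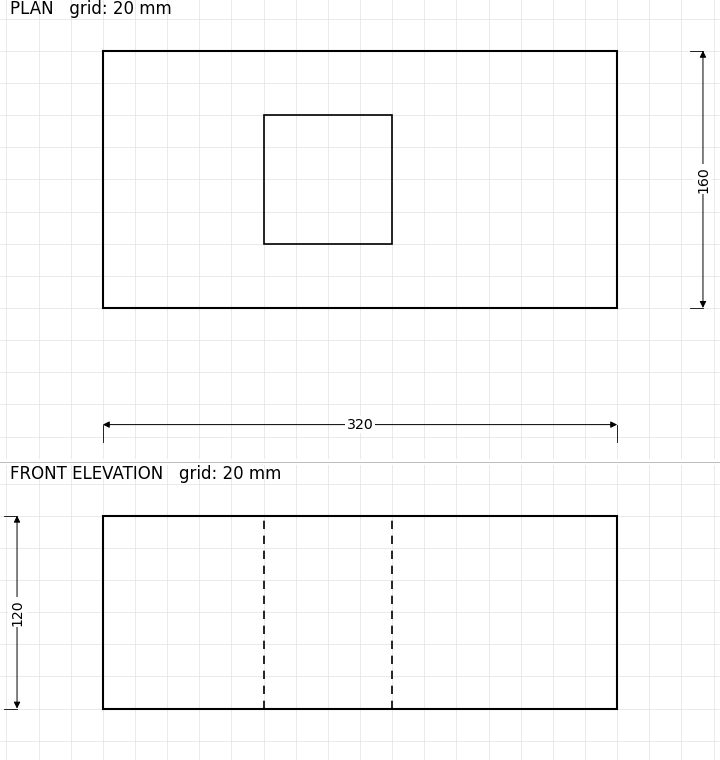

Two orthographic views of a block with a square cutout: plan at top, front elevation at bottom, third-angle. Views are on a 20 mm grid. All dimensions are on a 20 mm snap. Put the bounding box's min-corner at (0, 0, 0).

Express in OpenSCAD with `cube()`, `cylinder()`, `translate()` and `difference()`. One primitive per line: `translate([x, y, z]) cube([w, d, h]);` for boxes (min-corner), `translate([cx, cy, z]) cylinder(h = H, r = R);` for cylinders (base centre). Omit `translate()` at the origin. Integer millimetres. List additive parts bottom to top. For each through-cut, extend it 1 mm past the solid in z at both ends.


difference() {
  cube([320, 160, 120]);
  translate([100, 40, -1]) cube([80, 80, 122]);
}
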